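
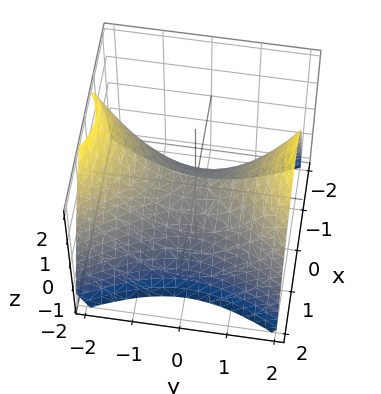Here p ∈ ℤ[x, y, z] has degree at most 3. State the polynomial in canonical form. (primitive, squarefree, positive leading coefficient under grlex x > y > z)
The degree is 2 — a saddle surface; a quadric.
Symmetries: it's symmetric under x → −x, forcing even powers of x; mirror symmetry y ↦ −y ⇒ only even powers of y.
Checking where it meets the axes: it crosses the x-axis at the gridline x = 0; one y-axis crossing is at y = 0; one z-axis crossing is at z = 0.
Fitting integer coefficients to these (and the overall shape) gives p.

2*x^2 - y^2 + 2*z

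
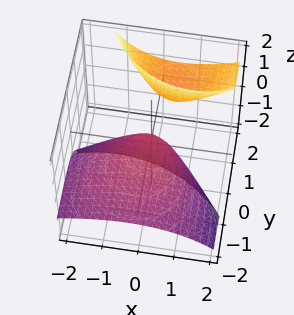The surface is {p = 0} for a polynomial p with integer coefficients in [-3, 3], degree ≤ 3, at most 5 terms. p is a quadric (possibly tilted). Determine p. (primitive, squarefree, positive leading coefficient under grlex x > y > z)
1. There are 2 components. Treating them together as one polynomial.
2. Degree: a generic line meets the surface in up to 2 points, so deg p = 2.
3. Reading off the gridlines: it crosses the x-axis at the gridline x = 0; one z-axis crossing is at z = 0; it meets the y-axis at y = 0 (among the integer gridlines).
4. Matching integer coefficients to the picture gives p.

x^2 - x*z + y^2 - 3*y*z + 2*z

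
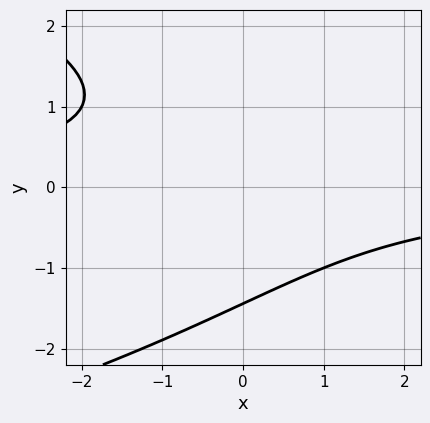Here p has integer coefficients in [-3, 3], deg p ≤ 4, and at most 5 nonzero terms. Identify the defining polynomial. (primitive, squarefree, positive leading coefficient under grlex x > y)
(a) deg p = 3. No degree-2 curve has this shape.
(b) From the axis intercepts and sections: no x-intercept at any integer in the box.
(c) The integer polynomial consistent with all of this is the stated p.

y^3 + 2*x*y + 3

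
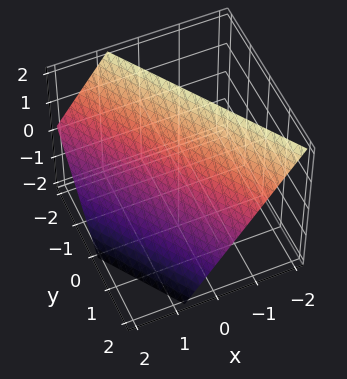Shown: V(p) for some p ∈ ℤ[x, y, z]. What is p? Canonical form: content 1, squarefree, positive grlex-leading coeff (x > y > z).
3*x + 2*y + 2*z - 2

(a) Degree: the surface is flat (a plane), so deg p = 1.
(b) Reading off the gridlines: it crosses the y-axis at the gridline y = 1; one z-axis crossing is at z = 1.
(c) Together with the visible shape, these determine p as stated.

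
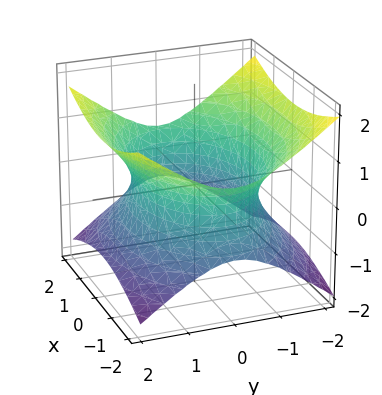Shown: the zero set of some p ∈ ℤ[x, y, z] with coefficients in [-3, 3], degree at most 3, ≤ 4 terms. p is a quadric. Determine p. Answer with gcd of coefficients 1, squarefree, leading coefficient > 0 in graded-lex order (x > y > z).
The degree is 2 — an hourglass — one-sheet hyperboloid; a quadric.
Symmetries: the y ↦ −y reflection is a symmetry, so y appears only in even powers; mirror symmetry x ↦ −x ⇒ only even powers of x; it's symmetric under z → −z, forcing even powers of z.
Observable constraints: the surface avoids every integer z-axis point in the box.
Fitting integer coefficients to these (and the overall shape) gives p.

x^2 + 2*y^2 - 3*z^2 - 3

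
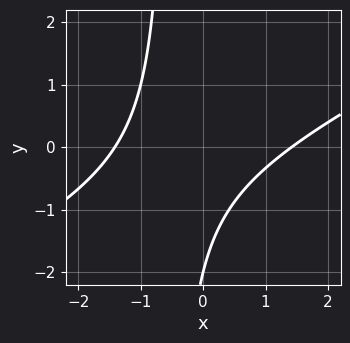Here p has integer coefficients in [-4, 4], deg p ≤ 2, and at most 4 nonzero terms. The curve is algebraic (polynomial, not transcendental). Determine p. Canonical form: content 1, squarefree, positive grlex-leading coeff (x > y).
(a) The degree is 2 — a generic line meets the curve in up to 2 points.
(b) Against the integer gridlines: one y-axis crossing is at y = -2.
(c) Putting this together gives p.

x^2 - 2*x*y - y - 2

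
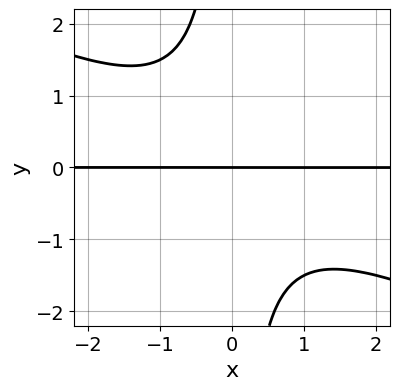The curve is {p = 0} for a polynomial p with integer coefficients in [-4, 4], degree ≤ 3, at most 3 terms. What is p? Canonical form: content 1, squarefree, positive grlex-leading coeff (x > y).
x^2*y + 2*x*y^2 + 2*y

The degree is 3 — a generic line meets the curve in up to 3 points.
From the visible intercepts: it meets the y-axis at y = 0 (among the integer gridlines); the visible x-axis segment lies entirely on the curve.
Together with the visible shape, these determine p as stated.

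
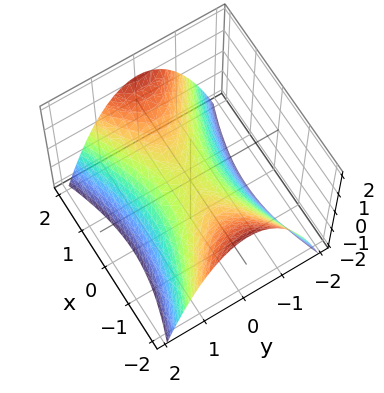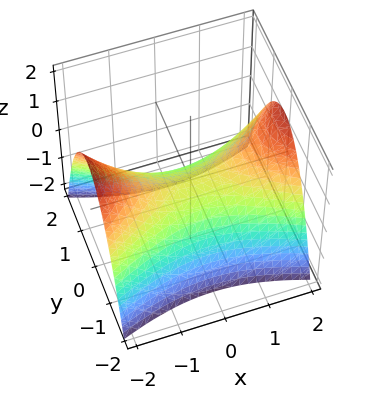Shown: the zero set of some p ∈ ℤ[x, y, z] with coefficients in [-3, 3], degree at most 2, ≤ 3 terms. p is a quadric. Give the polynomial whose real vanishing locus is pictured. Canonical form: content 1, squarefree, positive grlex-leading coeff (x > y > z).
The degree is 2 — a saddle surface; a quadric.
Symmetries: it's symmetric under x → −x, forcing even powers of x; mirror symmetry y ↦ −y ⇒ only even powers of y.
Against the integer gridlines: it meets the z-axis at z = 0 (among the integer gridlines); one y-axis crossing is at y = 0; it meets the x-axis at x = 0 (among the integer gridlines).
These observations pin down the coefficients.

x^2 - 3*y^2 - 3*z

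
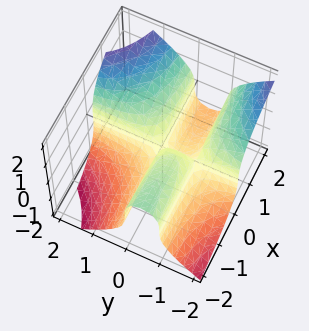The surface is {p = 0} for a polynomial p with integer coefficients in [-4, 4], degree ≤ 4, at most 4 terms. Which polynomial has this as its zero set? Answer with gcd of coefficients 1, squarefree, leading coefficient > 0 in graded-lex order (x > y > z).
1. Degree: a generic line meets the surface in up to 3 points, so deg p = 3.
2. Against the integer gridlines: every point of the y-axis in the box is on the surface; it crosses the z-axis at the gridline z = 0; every point of the x-axis in the box is on the surface.
3. These observations pin down the coefficients.

3*x*y^2 - 2*z^3 + 3*x*y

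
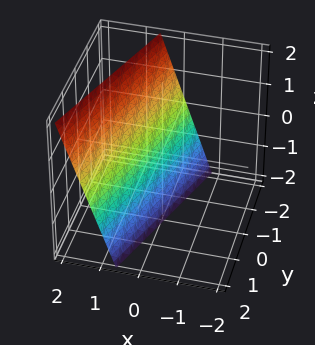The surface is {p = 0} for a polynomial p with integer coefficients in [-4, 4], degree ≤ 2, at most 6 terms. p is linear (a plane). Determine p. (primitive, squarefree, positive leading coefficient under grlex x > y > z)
3*x - y - z - 2

(a) The degree is 1 — every cross-section is a straight line — this is a plane.
(b) Against the integer gridlines: it crosses the y-axis at the gridline y = -2; it crosses the z-axis at the gridline z = -2.
(c) Putting this together gives p.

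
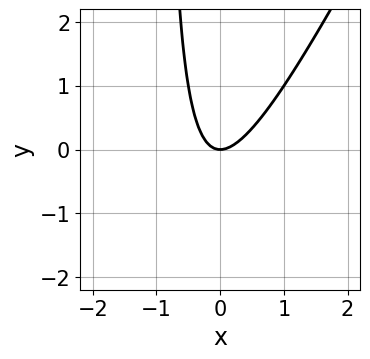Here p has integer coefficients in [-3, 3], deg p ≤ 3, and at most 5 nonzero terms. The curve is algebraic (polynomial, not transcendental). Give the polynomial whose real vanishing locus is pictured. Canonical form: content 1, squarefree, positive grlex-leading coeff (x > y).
2*x^2 - x*y - y

(a) deg p = 2. The shape is more complex than any degree-1 curve.
(b) Reading off the gridlines: one y-axis crossing is at y = 0; it meets the x-axis at x = 0 (among the integer gridlines).
(c) Assembling these constraints gives the stated polynomial.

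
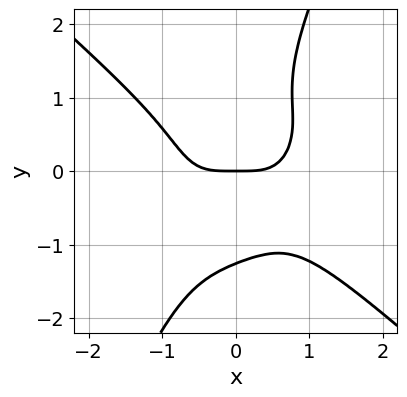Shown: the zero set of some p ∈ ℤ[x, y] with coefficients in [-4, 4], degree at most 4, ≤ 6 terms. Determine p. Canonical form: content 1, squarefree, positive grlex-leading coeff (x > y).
The degree is 4 — the shape is more complex than any degree-3 curve.
From the visible intercepts: it meets the x-axis at x = 0 (among the integer gridlines); it crosses the y-axis at the gridline y = 0.
Putting this together gives p.

2*x^4 + 2*x*y^3 - y^4 + x*y^2 - 2*y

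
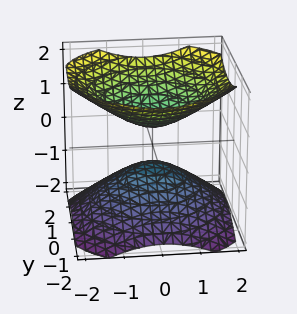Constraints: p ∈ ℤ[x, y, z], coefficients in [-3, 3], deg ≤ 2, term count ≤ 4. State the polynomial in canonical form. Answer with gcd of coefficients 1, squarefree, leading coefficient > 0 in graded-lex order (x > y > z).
2*x^2 + 2*y^2 - 3*z^2 + 1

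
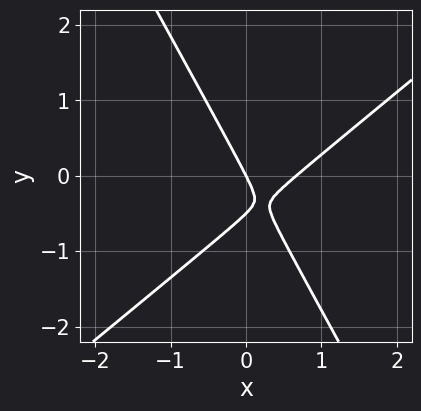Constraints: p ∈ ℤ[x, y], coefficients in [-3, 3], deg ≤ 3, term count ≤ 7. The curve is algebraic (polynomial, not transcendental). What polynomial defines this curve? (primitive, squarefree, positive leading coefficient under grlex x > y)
3*x^2 - 2*x*y - 2*y^2 - 2*x - y

1. The degree is 2 — no degree-1 curve has this shape.
2. From the visible intercepts: it meets the y-axis at y = 0 (among the integer gridlines); one x-axis crossing is at x = 0.
3. Matching integer coefficients to the picture gives p.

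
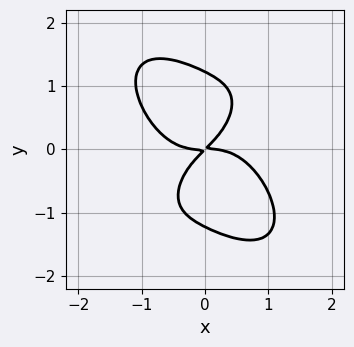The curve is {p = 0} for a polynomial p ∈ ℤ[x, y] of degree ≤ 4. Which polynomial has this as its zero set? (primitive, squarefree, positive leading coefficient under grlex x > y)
3*x^4 + 2*y^4 + 3*x*y - 3*y^2

deg p = 4.
From the axis intercepts and sections: one y-axis crossing is at y = 0; one x-axis crossing is at x = 0.
Assembling these constraints gives the stated polynomial.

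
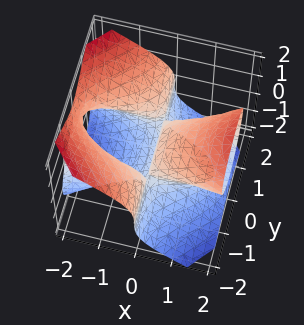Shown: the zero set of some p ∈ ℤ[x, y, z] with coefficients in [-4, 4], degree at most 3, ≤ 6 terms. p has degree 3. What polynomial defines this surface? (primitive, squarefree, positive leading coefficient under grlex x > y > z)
First, degree: the shape is more complex than any degree-2 surface, so deg p = 3.
Next, from the axis intercepts and sections: it meets the x-axis at x = 0 (among the integer gridlines); the visible y-axis segment lies entirely on the surface.
Finally, solving for integer coefficients yields p as stated.

2*x^2*z - 3*x*y^2 - 3*z^3 - z^2 + 2*x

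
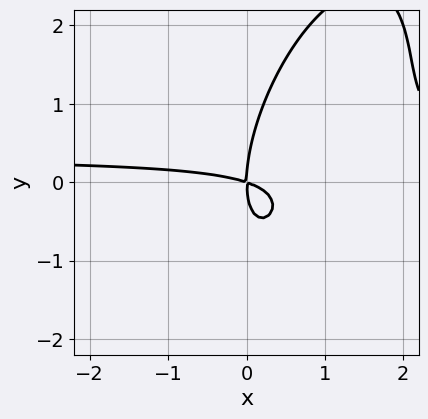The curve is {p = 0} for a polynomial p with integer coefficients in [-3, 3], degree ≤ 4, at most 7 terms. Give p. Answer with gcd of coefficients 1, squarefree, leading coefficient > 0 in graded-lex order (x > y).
3*x^2*y - 2*x*y^2 + y^3 - x^2 - 3*x*y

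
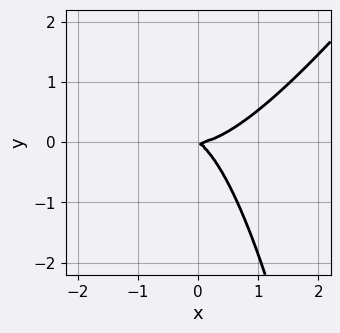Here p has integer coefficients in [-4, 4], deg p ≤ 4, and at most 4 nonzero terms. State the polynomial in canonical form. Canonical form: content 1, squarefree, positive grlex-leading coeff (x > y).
3*x^3 - 2*x^2*y - 2*x*y - 3*y^2

First, the degree is 3 — no degree-2 curve has this shape.
Next, observable constraints: it meets the y-axis at y = 0 (among the integer gridlines); one x-axis crossing is at x = 0.
Finally, solving for integer coefficients yields p as stated.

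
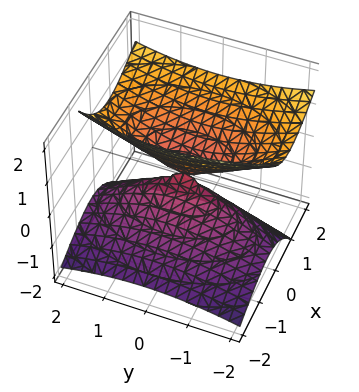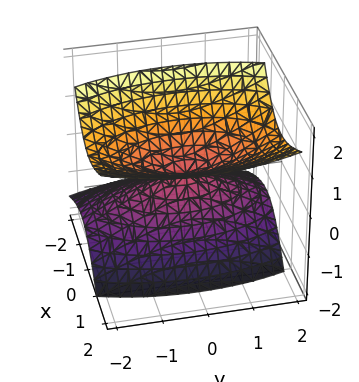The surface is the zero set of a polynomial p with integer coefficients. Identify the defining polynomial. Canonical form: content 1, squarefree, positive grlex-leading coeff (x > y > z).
3*x^2 - 3*x*z + y^2 - 3*z^2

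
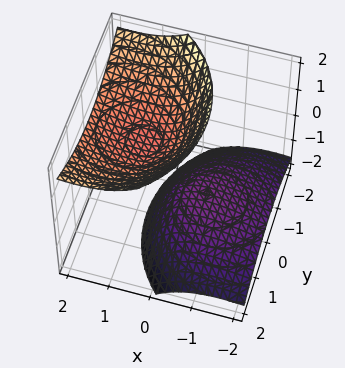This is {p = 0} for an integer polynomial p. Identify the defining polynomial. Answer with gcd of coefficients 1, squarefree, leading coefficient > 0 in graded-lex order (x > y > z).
(a) I count 2 distinct pieces.
(b) The degree is 2 — no degree-1 surface has this shape.
(c) Reading off the gridlines: no x-intercept at any integer in the box; no y-intercept at any integer in the box; the z-axis gridline crossings are at z ∈ {-1, 1}.
(d) These observations pin down the coefficients.

x^2 - 2*x*z + y^2 - z^2 + 1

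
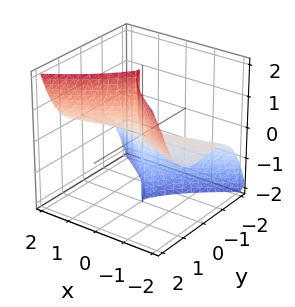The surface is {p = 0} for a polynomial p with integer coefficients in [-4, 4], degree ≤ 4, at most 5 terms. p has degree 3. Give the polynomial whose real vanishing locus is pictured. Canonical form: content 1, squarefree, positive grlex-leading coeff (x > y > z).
Degree: no degree-2 surface has this shape, so deg p = 3.
Observable constraints: every point of the x-axis in the box is on the surface; every point of the z-axis in the box is on the surface; one y-axis crossing is at y = 0.
Matching integer coefficients to the picture gives p.

3*x^2*z - 3*y^3 - x*y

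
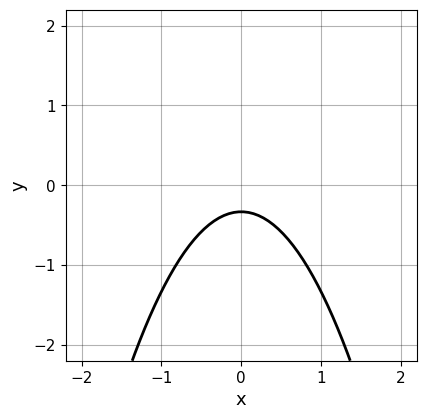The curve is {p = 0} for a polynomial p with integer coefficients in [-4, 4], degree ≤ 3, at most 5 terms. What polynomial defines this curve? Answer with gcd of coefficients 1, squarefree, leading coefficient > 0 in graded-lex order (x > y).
3*x^2 + 3*y + 1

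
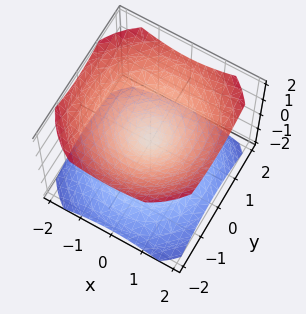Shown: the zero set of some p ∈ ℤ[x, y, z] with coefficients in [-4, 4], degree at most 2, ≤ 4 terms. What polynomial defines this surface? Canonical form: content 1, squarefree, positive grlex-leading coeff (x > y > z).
There are 2 components. Treating them together as one polynomial.
deg p = 2. Two nappes meeting at a single point; a quadric.
Symmetries: mirror symmetry z ↦ −z ⇒ only even powers of z; the z-axis is an axis of rotation, so x and y enter only as x² + y².
Observable constraints: one x-axis crossing is at x = 0; it meets the z-axis at z = 0 (among the integer gridlines); one y-axis crossing is at y = 0.
Fitting integer coefficients to these (and the overall shape) gives p.

2*x^2 + 2*y^2 - 3*z^2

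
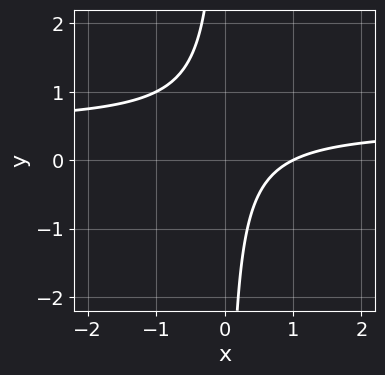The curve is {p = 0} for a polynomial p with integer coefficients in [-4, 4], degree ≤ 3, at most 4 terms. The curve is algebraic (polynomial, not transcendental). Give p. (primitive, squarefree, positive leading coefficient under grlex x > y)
1. The degree is 2 — no degree-1 curve has this shape.
2. From the axis intercepts and sections: it misses every integer gridline on the y-axis; it meets the x-axis at x = 1 (among the integer gridlines).
3. Assembling these constraints gives the stated polynomial.

2*x*y - x + 1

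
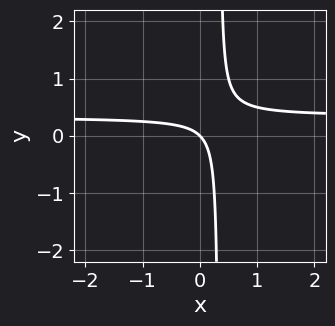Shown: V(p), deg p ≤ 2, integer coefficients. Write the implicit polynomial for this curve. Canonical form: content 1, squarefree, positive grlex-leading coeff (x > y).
(a) Degree: no degree-1 curve has this shape, so deg p = 2.
(b) Checking where it meets the axes: one y-axis crossing is at y = 0; one x-axis crossing is at x = 0.
(c) Matching integer coefficients to the picture gives p.

3*x*y - x - y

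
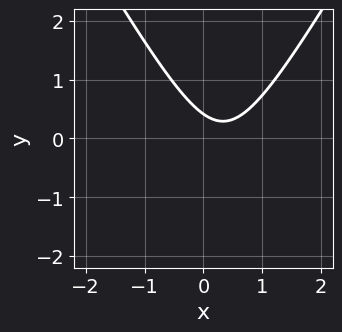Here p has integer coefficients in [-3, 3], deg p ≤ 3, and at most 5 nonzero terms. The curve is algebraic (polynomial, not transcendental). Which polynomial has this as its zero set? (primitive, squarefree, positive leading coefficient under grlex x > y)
1. The degree is 2 — a generic line meets the curve in up to 2 points.
2. Observable constraints: it misses every integer gridline on the x-axis.
3. Assembling these constraints gives the stated polynomial.

3*x^2 - y^2 - 2*x - 2*y + 1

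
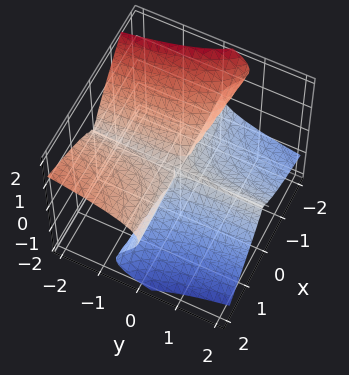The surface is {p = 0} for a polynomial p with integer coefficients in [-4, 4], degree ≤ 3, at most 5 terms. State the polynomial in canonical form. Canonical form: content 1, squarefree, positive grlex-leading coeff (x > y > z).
1. Degree: a generic line meets the surface in up to 3 points, so deg p = 3.
2. From the visible intercepts: every point of the y-axis in the box is on the surface; it meets the z-axis at z = 0 (among the integer gridlines).
3. Assembling these constraints gives the stated polynomial. Check: (2, 0, 0) on the x-axis lies on the surface, and p(2, 0, 0) = 0. ✓

x^2*y + 2*x*z^2 + 2*z^3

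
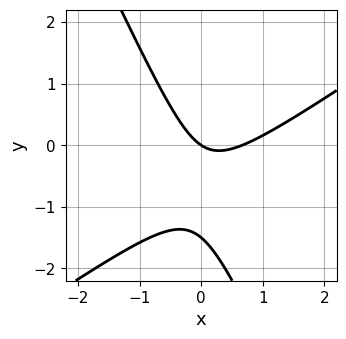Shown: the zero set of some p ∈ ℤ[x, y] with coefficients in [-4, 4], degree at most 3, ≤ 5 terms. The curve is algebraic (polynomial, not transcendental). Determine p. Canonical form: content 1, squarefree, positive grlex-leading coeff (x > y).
The degree is 2 — the shape is more complex than any degree-1 curve.
Against the integer gridlines: one x-axis crossing is at x = 0; one y-axis crossing is at y = 0.
The integer polynomial consistent with all of this is the stated p.

3*x^2 - 3*x*y - 2*y^2 - 2*x - 3*y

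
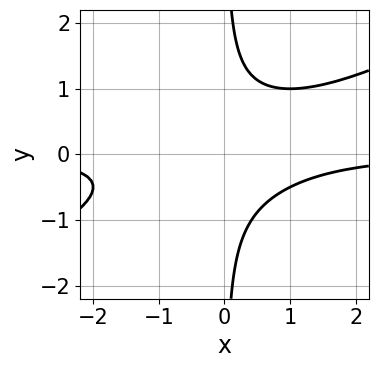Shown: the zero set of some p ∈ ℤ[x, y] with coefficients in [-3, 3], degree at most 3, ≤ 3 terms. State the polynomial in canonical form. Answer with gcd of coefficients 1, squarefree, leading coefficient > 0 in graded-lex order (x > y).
First, deg p = 3.
Then, reading off the gridlines: no x-intercept at any integer in the box; it misses every integer gridline on the y-axis.
Finally, together with the visible shape, these determine p as stated.

x^2*y - 2*x*y^2 + 1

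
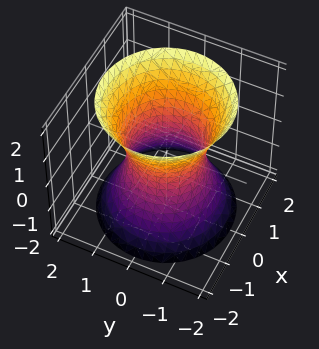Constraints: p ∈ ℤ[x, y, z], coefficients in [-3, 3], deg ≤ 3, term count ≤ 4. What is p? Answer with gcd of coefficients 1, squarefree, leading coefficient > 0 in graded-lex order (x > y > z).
2*x^2 + 2*y^2 - z^2 - 2

1. Degree: an hourglass — one-sheet hyperboloid; a quadric, so deg p = 2.
2. Symmetries: rotational symmetry about the z-axis ⇒ p depends on x, y only through x² + y²; mirror symmetry z ↦ −z ⇒ only even powers of z.
3. From the axis intercepts and sections: no z-intercept at any integer in the box; the y-axis gridline crossings are at y ∈ {-1, 1}; the x-axis gridline crossings are at x ∈ {-1, 1}; a circular section at z = 2 has radius between 1 and 2.
4. Solving for integer coefficients yields p as stated.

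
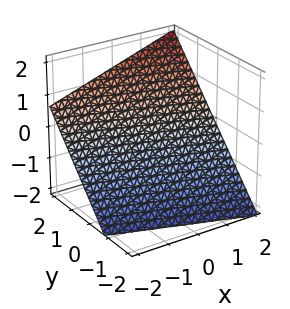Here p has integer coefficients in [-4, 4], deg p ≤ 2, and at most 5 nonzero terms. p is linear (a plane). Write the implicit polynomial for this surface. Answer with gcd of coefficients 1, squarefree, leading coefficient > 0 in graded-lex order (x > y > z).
x + 3*y - 3*z - 2

1. The degree is 1 — the surface is flat (a plane).
2. Against the integer gridlines: it meets the x-axis at x = 2 (among the integer gridlines).
3. Putting this together gives p.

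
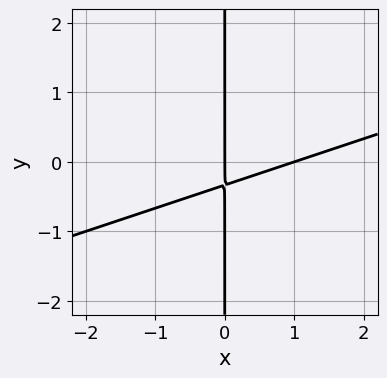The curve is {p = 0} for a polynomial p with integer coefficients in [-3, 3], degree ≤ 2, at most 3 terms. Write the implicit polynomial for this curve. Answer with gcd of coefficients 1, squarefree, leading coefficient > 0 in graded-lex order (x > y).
x^2 - 3*x*y - x

First, degree: no degree-1 curve has this shape, so deg p = 2.
Then, reading off the gridlines: every point of the y-axis in the box is on the curve; among the integer gridlines, it crosses the x-axis at x ∈ {0, 1}.
Finally, matching integer coefficients to the picture gives p.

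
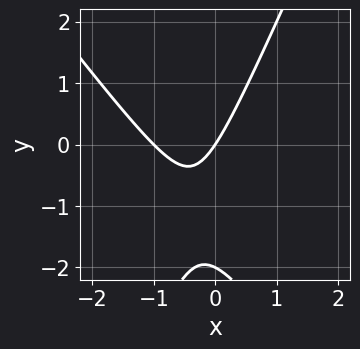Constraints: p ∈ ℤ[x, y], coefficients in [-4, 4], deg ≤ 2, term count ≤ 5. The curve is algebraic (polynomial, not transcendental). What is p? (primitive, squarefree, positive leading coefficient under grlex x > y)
(a) The degree is 2 — the shape is more complex than any degree-1 curve.
(b) Against the integer gridlines: among the integer gridlines, it crosses the x-axis at x ∈ {-1, 0}; among the integer gridlines, it crosses the y-axis at y ∈ {-2, 0}.
(c) Fitting integer coefficients to these (and the overall shape) gives p.

3*x^2 + x*y - y^2 + 3*x - 2*y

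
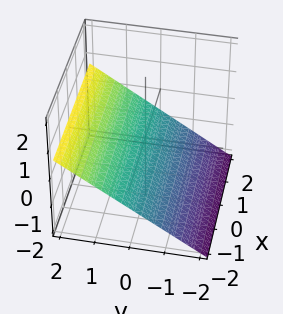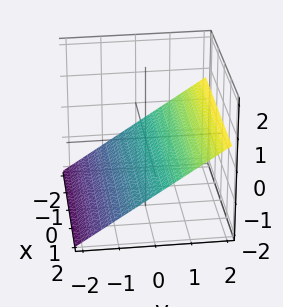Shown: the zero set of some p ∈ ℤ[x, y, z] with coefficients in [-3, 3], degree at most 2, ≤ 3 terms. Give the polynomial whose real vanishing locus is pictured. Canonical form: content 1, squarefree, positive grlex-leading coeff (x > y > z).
2*y - 3*z - 2

(a) deg p = 1. Every cross-section is a straight line — this is a plane.
(b) Reading off the gridlines: it meets the y-axis at y = 1 (among the integer gridlines); the surface avoids every integer x-axis point in the box.
(c) Matching integer coefficients to the picture gives p.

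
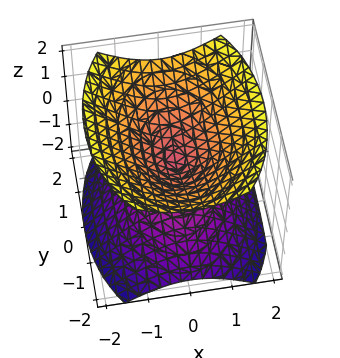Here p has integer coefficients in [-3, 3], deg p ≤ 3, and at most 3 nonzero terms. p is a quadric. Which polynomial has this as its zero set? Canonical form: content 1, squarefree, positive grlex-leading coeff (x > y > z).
2*x^2 + y^2 - 2*z^2

(a) I count 2 distinct pieces. Treating them together as one polynomial.
(b) Degree: a double cone through the origin; a quadric, so deg p = 2.
(c) Symmetries: it's symmetric under x → −x, forcing even powers of x; mirror symmetry y ↦ −y ⇒ only even powers of y; the z ↦ −z reflection is a symmetry, so z appears only in even powers.
(d) Against the integer gridlines: one z-axis crossing is at z = 0; it crosses the y-axis at the gridline y = 0; one x-axis crossing is at x = 0.
(e) The integer polynomial consistent with all of this is the stated p.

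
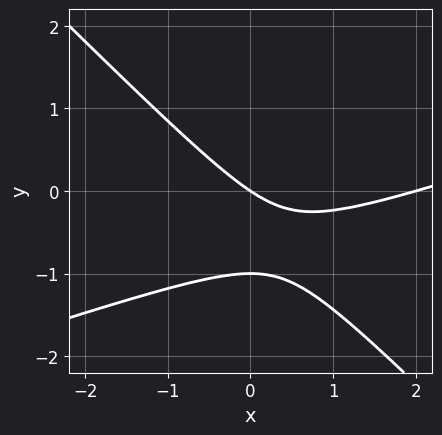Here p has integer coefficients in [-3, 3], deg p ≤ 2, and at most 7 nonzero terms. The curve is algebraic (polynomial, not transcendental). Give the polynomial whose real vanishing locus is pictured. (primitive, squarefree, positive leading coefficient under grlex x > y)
The degree is 2 — no degree-1 curve has this shape.
Observable constraints: the x-axis gridline crossings are at x ∈ {0, 2}; the y-axis gridline crossings are at y ∈ {-1, 0}.
Assembling these constraints gives the stated polynomial.

x^2 - 2*x*y - 3*y^2 - 2*x - 3*y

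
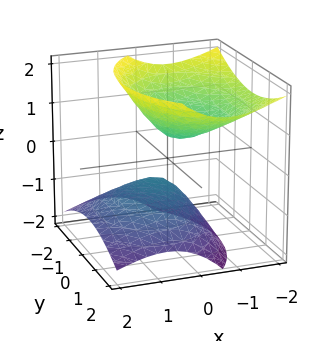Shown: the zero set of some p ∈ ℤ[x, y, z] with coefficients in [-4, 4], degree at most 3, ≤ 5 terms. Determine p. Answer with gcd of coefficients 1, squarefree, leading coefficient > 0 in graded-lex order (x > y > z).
The picture has 2 separate pieces. Treating them together as one polynomial.
deg p = 2. The shape is more complex than any degree-1 surface.
From the visible intercepts: it misses every integer gridline on the x-axis; it misses every integer gridline on the y-axis.
These observations pin down the coefficients.

3*x^2 + 3*x*z + 2*y^2 - 3*z^2 + 1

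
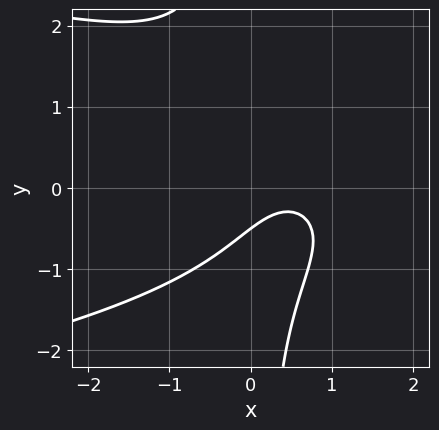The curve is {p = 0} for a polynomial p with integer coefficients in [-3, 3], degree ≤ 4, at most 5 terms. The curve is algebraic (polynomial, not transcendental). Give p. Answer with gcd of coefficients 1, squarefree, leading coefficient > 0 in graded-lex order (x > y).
2*x*y^2 + 2*x^2 - 2*x + 2*y + 1

Degree: the shape is more complex than any degree-2 curve, so deg p = 3.
From the visible intercepts: the curve avoids every integer x-axis point in the box.
Fitting integer coefficients to these (and the overall shape) gives p.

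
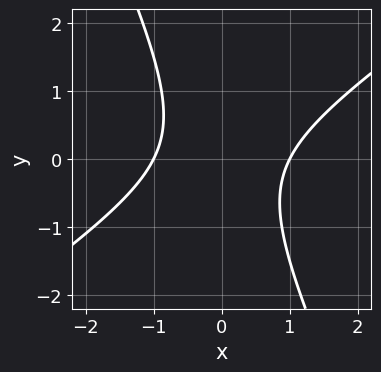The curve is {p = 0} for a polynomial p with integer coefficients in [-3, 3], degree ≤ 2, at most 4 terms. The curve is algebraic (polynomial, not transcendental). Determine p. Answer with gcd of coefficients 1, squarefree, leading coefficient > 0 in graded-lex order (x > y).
(a) Degree: no degree-1 curve has this shape, so deg p = 2.
(b) From the visible intercepts: no y-intercept at any integer in the box; the x-axis gridline crossings are at x ∈ {-1, 1}.
(c) Together with the visible shape, these determine p as stated.

3*x^2 - 3*x*y - 2*y^2 - 3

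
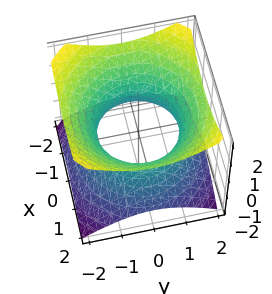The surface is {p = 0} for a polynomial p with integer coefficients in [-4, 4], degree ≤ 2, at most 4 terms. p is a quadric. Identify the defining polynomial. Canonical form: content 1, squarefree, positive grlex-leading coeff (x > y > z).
2*x^2 + 2*y^2 - 3*z^2 - 3

deg p = 2. One connected sheet with a waist; a quadric.
Symmetries: mirror symmetry z ↦ −z ⇒ only even powers of z; rotational symmetry about the z-axis ⇒ p depends on x, y only through x² + y².
Observable constraints: a circular section at z = -1 has radius between 1 and 2; the surface avoids every integer z-axis point in the box.
Fitting integer coefficients to these (and the overall shape) gives p.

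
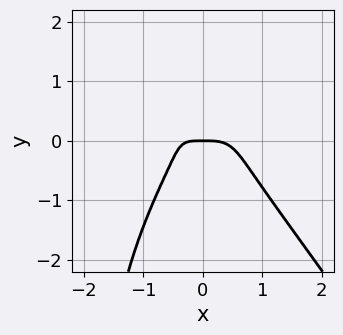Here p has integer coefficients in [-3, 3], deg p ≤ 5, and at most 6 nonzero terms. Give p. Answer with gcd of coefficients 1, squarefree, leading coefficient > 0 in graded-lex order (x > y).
Degree: the shape is more complex than any degree-3 curve, so deg p = 4.
Reading off the gridlines: it crosses the x-axis at the gridline x = 0; one y-axis crossing is at y = 0.
Putting this together gives p.

3*x^4 + x*y^3 + 2*y^3 + x*y + y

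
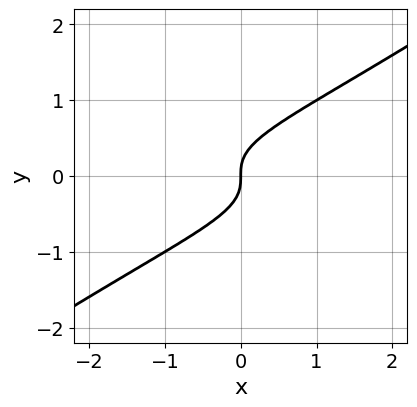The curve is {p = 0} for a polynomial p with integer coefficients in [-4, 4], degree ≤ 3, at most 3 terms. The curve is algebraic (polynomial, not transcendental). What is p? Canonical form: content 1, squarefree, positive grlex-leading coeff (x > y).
Degree: the shape is more complex than any degree-2 curve, so deg p = 3.
From the axis intercepts and sections: it crosses the y-axis at the gridline y = 0; it crosses the x-axis at the gridline x = 0.
Together with the visible shape, these determine p as stated.

2*x*y^2 - 3*y^3 + x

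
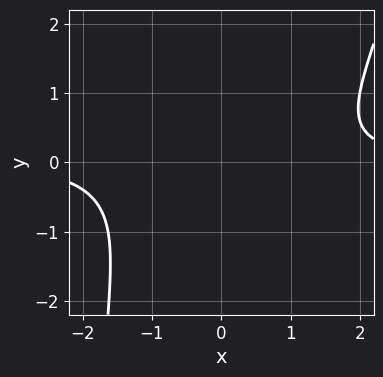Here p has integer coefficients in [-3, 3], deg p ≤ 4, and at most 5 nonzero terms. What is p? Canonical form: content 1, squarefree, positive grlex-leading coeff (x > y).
x^3*y - x*y^2 - 3*y^2 - 3

First, deg p = 4.
Then, checking where it meets the axes: the curve avoids every integer x-axis point in the box; the curve avoids every integer y-axis point in the box.
Finally, matching integer coefficients to the picture gives p.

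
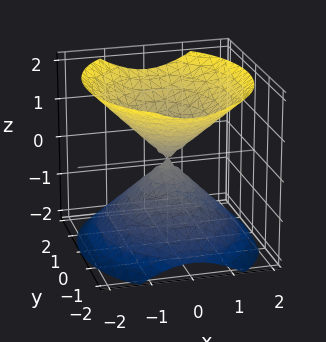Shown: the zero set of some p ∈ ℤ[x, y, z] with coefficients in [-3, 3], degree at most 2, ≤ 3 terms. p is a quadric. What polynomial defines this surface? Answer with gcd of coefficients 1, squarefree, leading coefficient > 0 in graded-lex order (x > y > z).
3*x^2 + 2*y^2 - 3*z^2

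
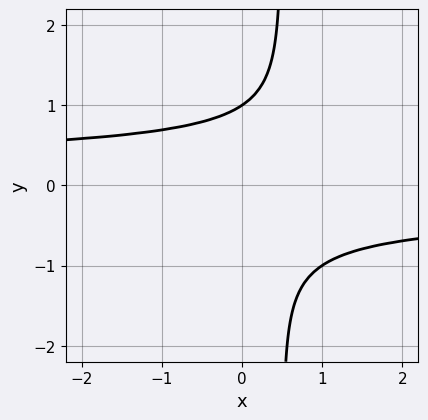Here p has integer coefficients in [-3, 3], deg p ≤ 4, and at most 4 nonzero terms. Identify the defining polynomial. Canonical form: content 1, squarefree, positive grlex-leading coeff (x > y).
2*x*y^3 - y^3 + 1

(a) The degree is 4 — the shape is more complex than any degree-3 curve.
(b) From the axis intercepts and sections: the curve avoids every integer x-axis point in the box; it meets the y-axis at y = 1 (among the integer gridlines).
(c) These observations pin down the coefficients.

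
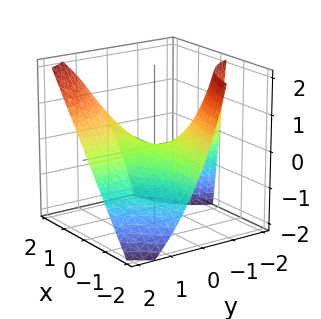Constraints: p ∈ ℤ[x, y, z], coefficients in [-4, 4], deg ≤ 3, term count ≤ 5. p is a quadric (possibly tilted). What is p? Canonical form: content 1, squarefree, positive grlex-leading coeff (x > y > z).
3*x*y - y*z - 3*z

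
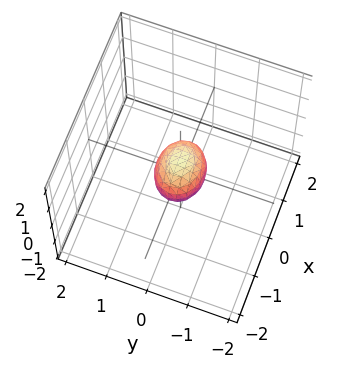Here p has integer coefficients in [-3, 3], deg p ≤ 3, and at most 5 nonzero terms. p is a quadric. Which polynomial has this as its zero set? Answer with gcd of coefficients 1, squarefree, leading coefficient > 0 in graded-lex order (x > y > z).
(a) Degree: bounded and convex; a quadric, so deg p = 2.
(b) Symmetries: mirror symmetry x ↦ −x ⇒ only even powers of x; mirror symmetry y ↦ −y ⇒ only even powers of y; the z ↦ −z reflection is a symmetry, so z appears only in even powers.
(c) The integer polynomial consistent with all of this is the stated p.

2*x^2 + 3*y^2 + 2*z^2 - 1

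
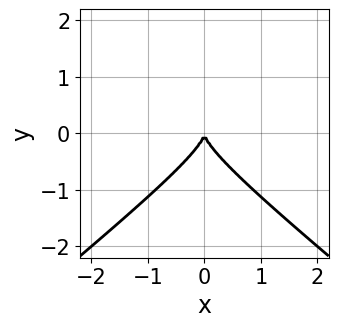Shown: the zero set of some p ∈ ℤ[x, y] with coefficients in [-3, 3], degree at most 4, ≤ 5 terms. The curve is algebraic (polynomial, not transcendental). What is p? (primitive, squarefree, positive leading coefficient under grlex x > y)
2*x^2*y - 3*y^3 - 2*x^2

Degree: no degree-2 curve has this shape, so deg p = 3.
Symmetries: it's symmetric under x → −x, forcing even powers of x.
From the visible intercepts: it meets the x-axis at x = 0 (among the integer gridlines); one y-axis crossing is at y = 0.
Together with the visible shape, these determine p as stated.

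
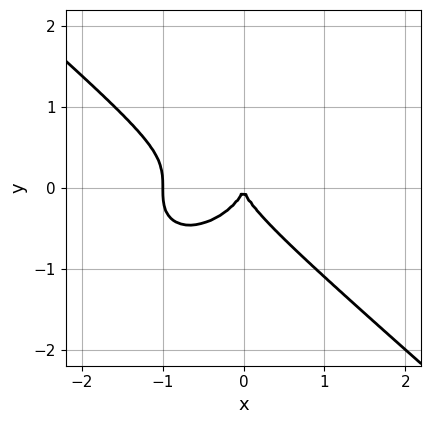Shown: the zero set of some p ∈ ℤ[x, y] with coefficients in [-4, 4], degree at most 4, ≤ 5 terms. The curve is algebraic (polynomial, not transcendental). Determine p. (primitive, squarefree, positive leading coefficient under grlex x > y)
2*x^3 + 3*y^3 + 2*x^2

Degree: a generic line meets the curve in up to 3 points, so deg p = 3.
Checking where it meets the axes: the x-axis gridline crossings are at x ∈ {-1, 0}; it crosses the y-axis at the gridline y = 0.
Solving for integer coefficients yields p as stated.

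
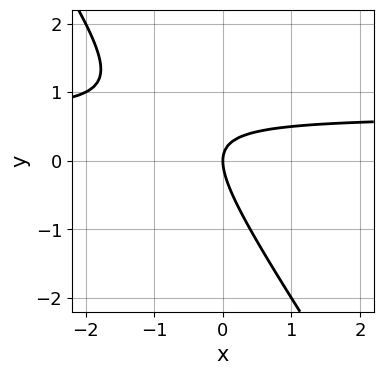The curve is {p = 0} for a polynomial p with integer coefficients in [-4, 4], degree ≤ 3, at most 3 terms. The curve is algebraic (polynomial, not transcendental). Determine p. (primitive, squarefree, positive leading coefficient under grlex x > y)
3*x*y + 2*y^2 - 2*x

1. Degree: no degree-1 curve has this shape, so deg p = 2.
2. From the axis intercepts and sections: it meets the y-axis at y = 0 (among the integer gridlines); it meets the x-axis at x = 0 (among the integer gridlines).
3. Fitting integer coefficients to these (and the overall shape) gives p.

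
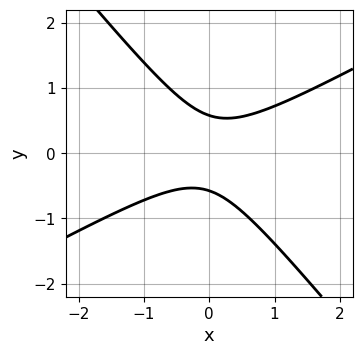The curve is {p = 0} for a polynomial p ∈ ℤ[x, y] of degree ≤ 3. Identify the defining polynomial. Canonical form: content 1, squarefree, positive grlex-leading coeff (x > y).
2*x^2 - 2*x*y - 3*y^2 + 1

1. The degree is 2 — a generic line meets the curve in up to 2 points.
2. Observable constraints: the curve avoids every integer x-axis point in the box.
3. Fitting integer coefficients to these (and the overall shape) gives p.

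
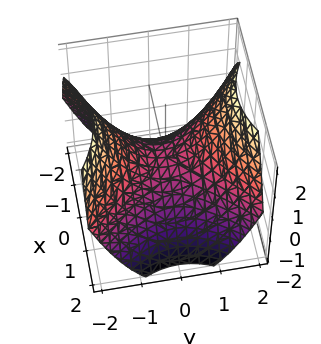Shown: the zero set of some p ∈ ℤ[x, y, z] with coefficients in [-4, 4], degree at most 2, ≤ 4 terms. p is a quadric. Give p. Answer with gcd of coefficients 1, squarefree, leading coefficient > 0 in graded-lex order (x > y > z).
2*x^2 - 2*y^2 + 3*z

Degree: a saddle surface; a quadric, so deg p = 2.
Symmetries: the x ↦ −x reflection is a symmetry, so x appears only in even powers; it's symmetric under y → −y, forcing even powers of y.
Observable constraints: it meets the y-axis at y = 0 (among the integer gridlines); one z-axis crossing is at z = 0.
Assembling these constraints gives the stated polynomial.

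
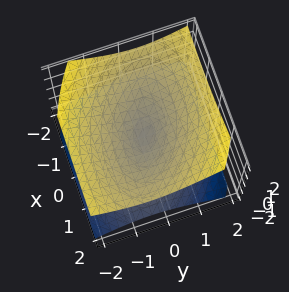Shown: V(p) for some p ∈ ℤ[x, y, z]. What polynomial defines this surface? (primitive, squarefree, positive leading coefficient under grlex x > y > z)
x^2 + x*y + 2*y^2 - 3*z^2

First, the picture has 2 separate pieces.
Then, the degree is 2 — the shape is more complex than any degree-1 surface.
Then, checking where it meets the axes: it meets the x-axis at x = 0 (among the integer gridlines); it meets the z-axis at z = 0 (among the integer gridlines); one y-axis crossing is at y = 0.
Finally, putting this together gives p.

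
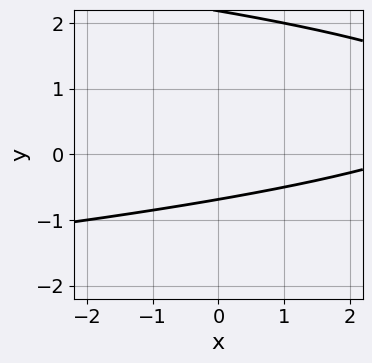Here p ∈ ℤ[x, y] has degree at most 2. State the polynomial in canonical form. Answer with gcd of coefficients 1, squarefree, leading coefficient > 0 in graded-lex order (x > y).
2*y^2 + x - 3*y - 3

The degree is 2 — a generic line meets the curve in up to 2 points.
Against the integer gridlines: no x-intercept at any integer in the box.
Fitting integer coefficients to these (and the overall shape) gives p.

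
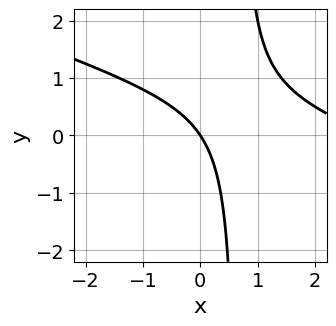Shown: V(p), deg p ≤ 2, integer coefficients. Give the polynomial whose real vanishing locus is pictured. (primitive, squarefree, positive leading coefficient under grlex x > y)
x^2 + 3*x*y - 3*x - 2*y

(a) deg p = 2. A generic line meets the curve in up to 2 points.
(b) Checking where it meets the axes: it crosses the x-axis at the gridline x = 0; it meets the y-axis at y = 0 (among the integer gridlines).
(c) Fitting integer coefficients to these (and the overall shape) gives p.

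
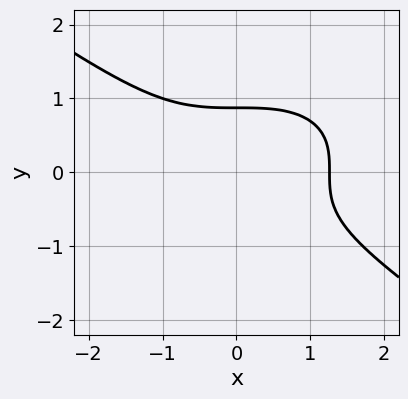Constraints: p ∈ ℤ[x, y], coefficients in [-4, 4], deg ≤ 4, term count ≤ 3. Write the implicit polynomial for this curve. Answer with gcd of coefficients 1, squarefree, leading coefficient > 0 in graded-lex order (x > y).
(a) The degree is 3 — the shape is more complex than any degree-2 curve.
(b) Matching integer coefficients to the picture gives p.

x^3 + 3*y^3 - 2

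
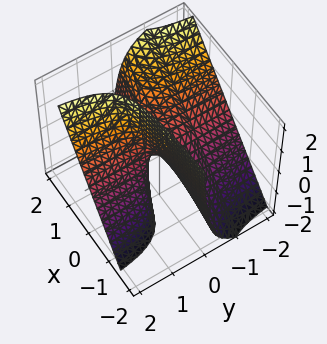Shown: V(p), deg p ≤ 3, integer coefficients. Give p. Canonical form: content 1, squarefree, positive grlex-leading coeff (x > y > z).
4*x*y - 3*y*z + z

(a) The degree is 2 — a generic line meets the surface in up to 2 points.
(b) From the axis intercepts and sections: one z-axis crossing is at z = 0; the visible y-axis segment lies entirely on the surface.
(c) Solving for integer coefficients yields p as stated. Check: (2, 0, 0) on the x-axis lies on the surface, and p(2, 0, 0) = 0. ✓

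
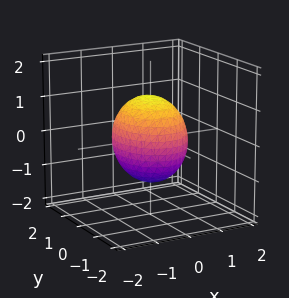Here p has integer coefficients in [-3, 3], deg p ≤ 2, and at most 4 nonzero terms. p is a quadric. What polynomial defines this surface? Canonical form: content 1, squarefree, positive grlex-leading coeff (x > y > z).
3*x^2 + 2*y^2 + 2*z^2 - 3

1. deg p = 2. Bounded and convex; a quadric.
2. Symmetries: mirror symmetry z ↦ −z ⇒ only even powers of z; mirror symmetry x ↦ −x ⇒ only even powers of x; it's symmetric under y → −y, forcing even powers of y.
3. Observable constraints: among the integer gridlines, it crosses the x-axis at x ∈ {-1, 1}.
4. Solving for integer coefficients yields p as stated.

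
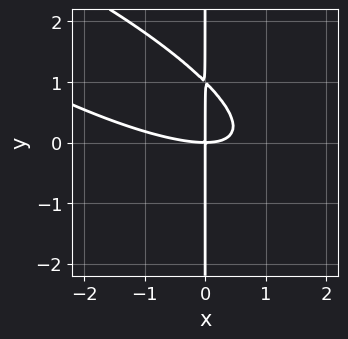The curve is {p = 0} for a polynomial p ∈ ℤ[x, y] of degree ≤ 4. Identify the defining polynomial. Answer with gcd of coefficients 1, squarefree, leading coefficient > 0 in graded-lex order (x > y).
First, degree: a generic line meets the curve in up to 3 points, so deg p = 3.
Then, from the axis intercepts and sections: every point of the y-axis in the box is on the curve; it crosses the x-axis at the gridline x = 0.
Finally, the integer polynomial consistent with all of this is the stated p.

x^3 + 3*x^2*y + 3*x*y^2 - 3*x*y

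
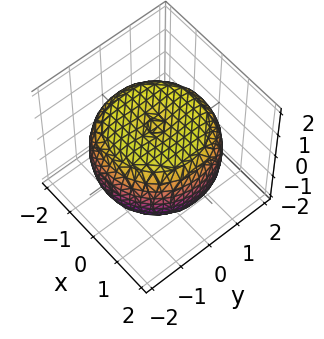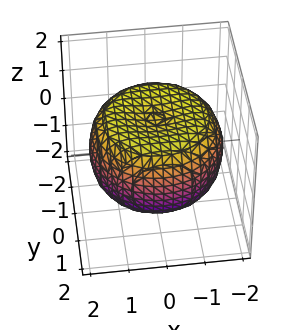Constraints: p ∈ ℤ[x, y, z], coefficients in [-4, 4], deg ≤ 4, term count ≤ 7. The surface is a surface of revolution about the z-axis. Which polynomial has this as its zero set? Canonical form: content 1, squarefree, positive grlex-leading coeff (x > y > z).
x^4 + 2*x^2*y^2 + y^4 - 2*x^2 - 2*y^2 + 3*z^2 - 3

The degree is 4 — no degree-3 surface has this shape.
Symmetry: the z-axis is an axis of rotation, so x and y enter only as x² + y².
From the axis intercepts and sections: a circular section at z = 1 has radius between 1 and 2; among the integer gridlines, it crosses the z-axis at z ∈ {-1, 1}.
Putting this together gives p.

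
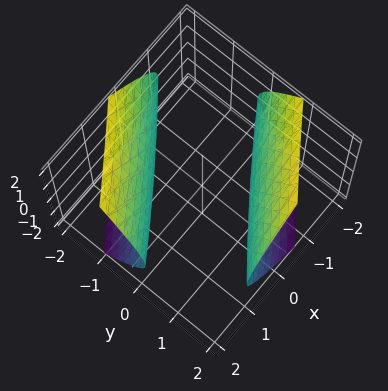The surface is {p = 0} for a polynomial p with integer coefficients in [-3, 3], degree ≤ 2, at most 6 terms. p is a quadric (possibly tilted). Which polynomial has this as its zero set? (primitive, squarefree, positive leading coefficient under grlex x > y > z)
x^2 - 3*x*y + 2*y^2 - 2*z^2 - 3

(a) There are 2 components. Treating them together as one polynomial.
(b) deg p = 2. No degree-1 surface has this shape.
(c) Against the integer gridlines: no z-intercept at any integer in the box.
(d) Solving for integer coefficients yields p as stated.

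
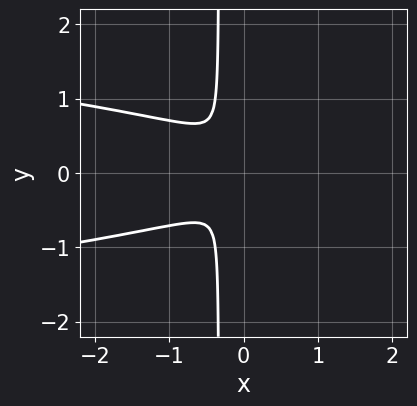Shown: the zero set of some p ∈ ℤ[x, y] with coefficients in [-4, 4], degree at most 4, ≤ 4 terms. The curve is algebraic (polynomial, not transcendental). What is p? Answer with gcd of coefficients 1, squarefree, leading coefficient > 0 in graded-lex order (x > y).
First, the degree is 3 — no degree-2 curve has this shape.
Next, symmetries: mirror symmetry y ↦ −y ⇒ only even powers of y.
Finally, matching integer coefficients to the picture gives p.

3*x*y^2 + x^2 + y^2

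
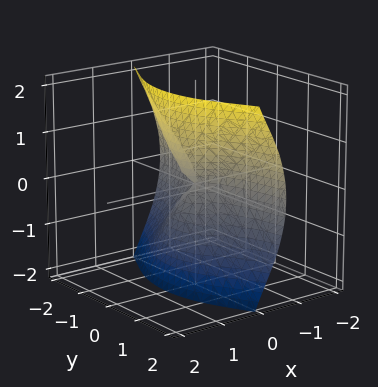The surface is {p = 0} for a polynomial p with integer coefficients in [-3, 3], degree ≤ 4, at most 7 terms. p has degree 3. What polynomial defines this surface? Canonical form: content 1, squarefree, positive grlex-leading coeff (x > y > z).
3*x^3 + x*y^2 + x*z^2 + y^2 - z^2

Degree: no degree-2 surface has this shape, so deg p = 3.
From the axis intercepts and sections: one z-axis crossing is at z = 0; it crosses the y-axis at the gridline y = 0.
Fitting integer coefficients to these (and the overall shape) gives p.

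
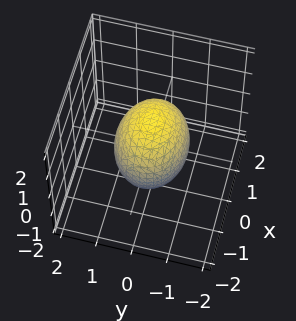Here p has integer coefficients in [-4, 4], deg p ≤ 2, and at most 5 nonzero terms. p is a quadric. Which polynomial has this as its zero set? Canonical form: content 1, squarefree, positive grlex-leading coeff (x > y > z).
First, the degree is 2 — bounded and convex; a quadric.
Next, symmetries: mirror symmetry x ↦ −x ⇒ only even powers of x; it's symmetric under y → −y, forcing even powers of y; the z ↦ −z reflection is a symmetry, so z appears only in even powers.
Next, from the axis intercepts and sections: among the integer gridlines, it crosses the y-axis at y ∈ {-1, 1}.
Finally, solving for integer coefficients yields p as stated.

2*x^2 + 3*y^2 + 2*z^2 - 3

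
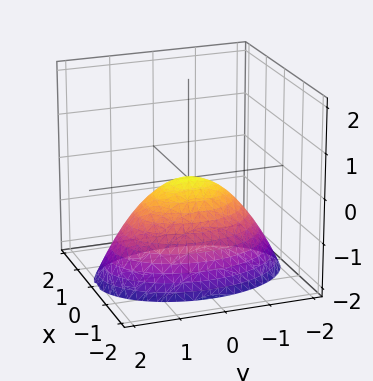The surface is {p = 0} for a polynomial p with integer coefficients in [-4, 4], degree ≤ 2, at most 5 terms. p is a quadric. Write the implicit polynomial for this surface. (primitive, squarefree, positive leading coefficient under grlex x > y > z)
Degree: a single bowl opening along one axis; a quadric, so deg p = 2.
Symmetries: mirror symmetry x ↦ −x ⇒ only even powers of x; mirror symmetry y ↦ −y ⇒ only even powers of y.
From the visible intercepts: it meets the x-axis at x = 0 (among the integer gridlines); one y-axis crossing is at y = 0; it crosses the z-axis at the gridline z = 0.
Solving for integer coefficients yields p as stated.

2*x^2 + y^2 + 2*z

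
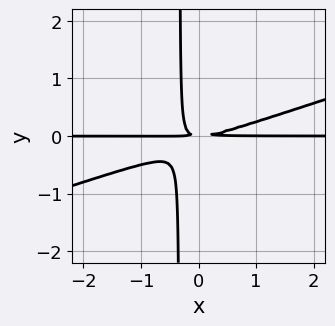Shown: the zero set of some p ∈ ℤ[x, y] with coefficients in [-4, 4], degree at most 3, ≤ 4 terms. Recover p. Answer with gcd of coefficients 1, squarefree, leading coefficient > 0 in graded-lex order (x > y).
Degree: the shape is more complex than any degree-2 curve, so deg p = 3.
Checking where it meets the axes: the visible x-axis segment lies entirely on the curve.
The integer polynomial consistent with all of this is the stated p.

x^2*y - 3*x*y^2 - y^2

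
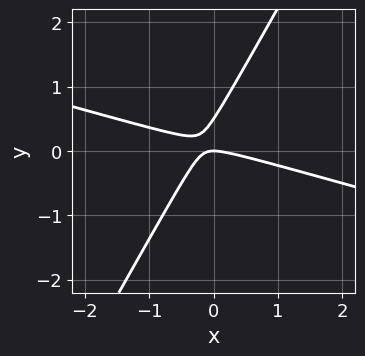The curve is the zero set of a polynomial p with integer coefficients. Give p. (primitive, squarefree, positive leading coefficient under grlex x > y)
x^2 + 3*x*y - 2*y^2 + y

First, degree: the shape is more complex than any degree-1 curve, so deg p = 2.
Next, from the visible intercepts: it meets the y-axis at y = 0 (among the integer gridlines); one x-axis crossing is at x = 0.
Finally, the integer polynomial consistent with all of this is the stated p.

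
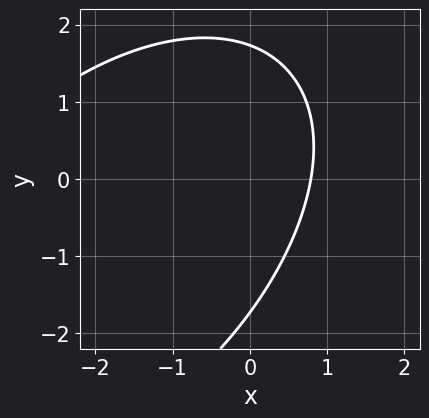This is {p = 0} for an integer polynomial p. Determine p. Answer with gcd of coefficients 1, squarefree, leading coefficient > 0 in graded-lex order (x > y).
x^2 - x*y + y^2 + 3*x - 3

(a) The degree is 2 — no degree-1 curve has this shape.
(b) Matching integer coefficients to the picture gives p.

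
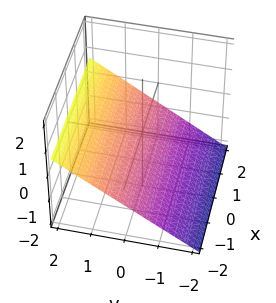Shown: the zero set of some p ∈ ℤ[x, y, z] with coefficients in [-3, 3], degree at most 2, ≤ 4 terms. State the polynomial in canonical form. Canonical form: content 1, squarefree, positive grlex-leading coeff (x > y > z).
2*y - 3*z - 2

deg p = 1. The surface is flat (a plane).
From the axis intercepts and sections: the surface avoids every integer x-axis point in the box; it meets the y-axis at y = 1 (among the integer gridlines).
Fitting integer coefficients to these (and the overall shape) gives p.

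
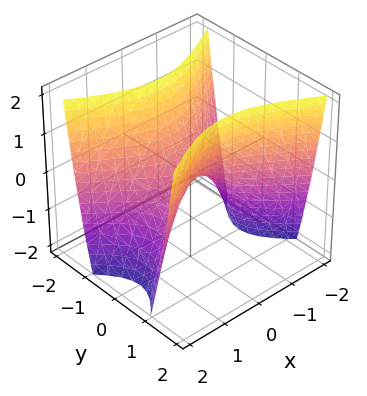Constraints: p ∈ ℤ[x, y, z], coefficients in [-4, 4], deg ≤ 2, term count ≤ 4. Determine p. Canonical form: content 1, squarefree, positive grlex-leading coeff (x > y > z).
x^2 - 2*y^2 + z

1. The degree is 2 — a hyperbolic paraboloid; a quadric.
2. Symmetries: the x ↦ −x reflection is a symmetry, so x appears only in even powers; the y ↦ −y reflection is a symmetry, so y appears only in even powers.
3. Reading off the gridlines: one y-axis crossing is at y = 0; it crosses the z-axis at the gridline z = 0.
4. Assembling these constraints gives the stated polynomial.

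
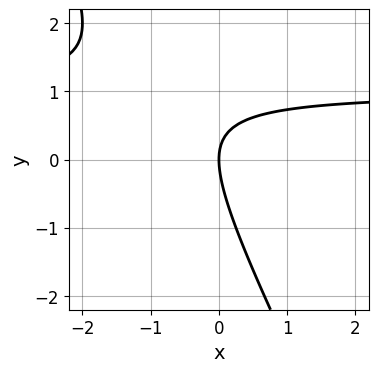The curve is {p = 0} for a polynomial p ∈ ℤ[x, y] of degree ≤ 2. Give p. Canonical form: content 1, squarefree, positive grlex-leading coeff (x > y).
1. Degree: the shape is more complex than any degree-1 curve, so deg p = 2.
2. Checking where it meets the axes: it meets the x-axis at x = 0 (among the integer gridlines); one y-axis crossing is at y = 0.
3. Together with the visible shape, these determine p as stated.

2*x*y + y^2 - 2*x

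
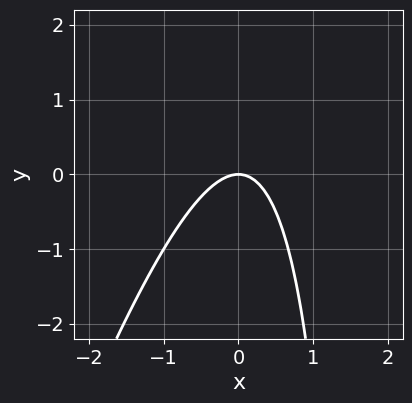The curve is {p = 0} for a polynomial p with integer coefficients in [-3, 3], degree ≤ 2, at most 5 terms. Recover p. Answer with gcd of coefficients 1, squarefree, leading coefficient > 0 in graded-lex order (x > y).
(a) The degree is 2 — a generic line meets the curve in up to 2 points.
(b) Checking where it meets the axes: one y-axis crossing is at y = 0; it crosses the x-axis at the gridline x = 0.
(c) Solving for integer coefficients yields p as stated.

3*x^2 - x*y + 2*y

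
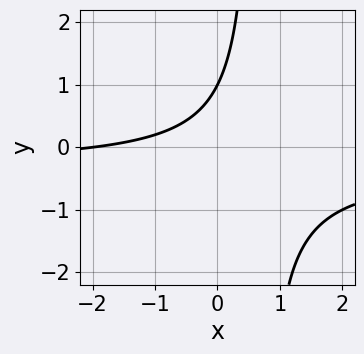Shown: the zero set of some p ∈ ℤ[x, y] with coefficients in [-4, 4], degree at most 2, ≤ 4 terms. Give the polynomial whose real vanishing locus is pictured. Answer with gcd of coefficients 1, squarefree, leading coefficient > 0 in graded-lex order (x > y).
3*x*y + x - 2*y + 2

1. deg p = 2. No degree-1 curve has this shape.
2. Checking where it meets the axes: one y-axis crossing is at y = 1; one x-axis crossing is at x = -2.
3. Together with the visible shape, these determine p as stated.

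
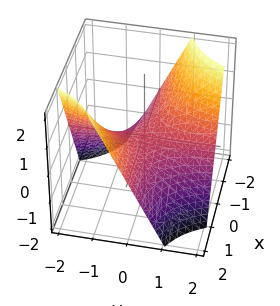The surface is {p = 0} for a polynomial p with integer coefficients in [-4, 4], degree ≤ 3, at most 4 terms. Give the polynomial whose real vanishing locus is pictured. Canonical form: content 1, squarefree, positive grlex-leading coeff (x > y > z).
x*y + z

First, degree: a hyperbolic paraboloid; a quadric, so deg p = 2.
Next, against the integer gridlines: it meets the z-axis at z = 0 (among the integer gridlines); every point of the x-axis in the box is on the surface; every point of the y-axis in the box is on the surface.
Finally, together with the visible shape, these determine p as stated.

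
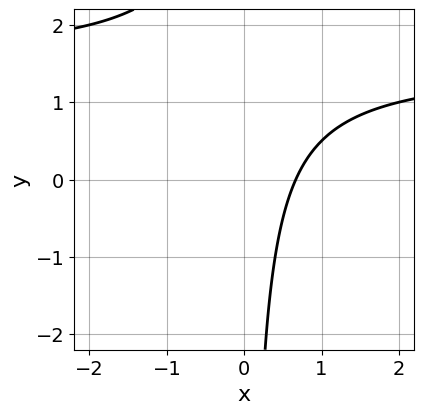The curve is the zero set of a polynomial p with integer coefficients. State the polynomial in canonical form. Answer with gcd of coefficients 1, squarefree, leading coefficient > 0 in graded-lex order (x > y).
2*x*y - 3*x + 2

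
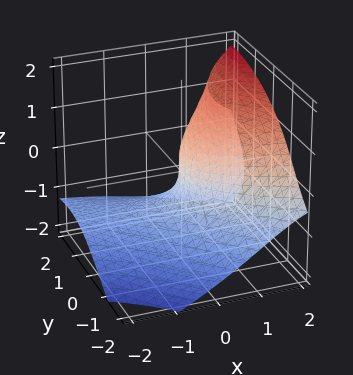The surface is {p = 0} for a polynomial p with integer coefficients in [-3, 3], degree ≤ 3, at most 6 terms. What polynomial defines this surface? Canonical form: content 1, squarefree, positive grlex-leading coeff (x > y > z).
First, deg p = 3.
Next, from the axis intercepts and sections: it crosses the x-axis at the gridline x = 0; one y-axis crossing is at y = 0.
Finally, the integer polynomial consistent with all of this is the stated p.

2*x*y*z - 2*z^3 - 2*y^2 + 3*x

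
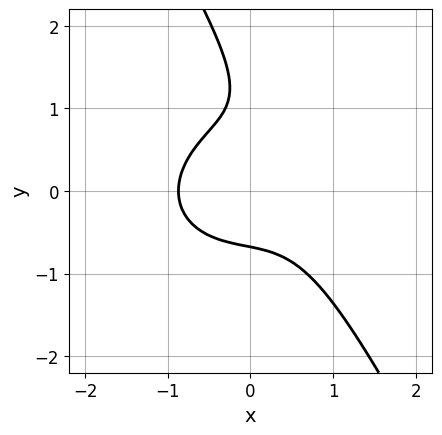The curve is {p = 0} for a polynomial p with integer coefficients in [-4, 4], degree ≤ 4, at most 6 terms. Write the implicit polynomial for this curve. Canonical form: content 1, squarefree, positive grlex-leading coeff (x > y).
1. The degree is 3 — the shape is more complex than any degree-2 curve.
2. The integer polynomial consistent with all of this is the stated p.

3*x^3 + 3*x*y^2 + 2*y^3 - 3*y^2 + 2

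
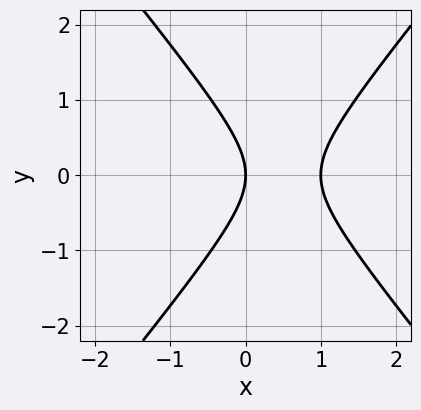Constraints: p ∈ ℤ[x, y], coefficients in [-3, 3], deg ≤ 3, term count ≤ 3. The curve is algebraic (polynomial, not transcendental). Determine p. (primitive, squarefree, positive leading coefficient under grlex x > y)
3*x^2 - 2*y^2 - 3*x

First, the degree is 2 — a generic line meets the curve in up to 2 points.
Then, symmetries: it's symmetric under y → −y, forcing even powers of y.
Then, checking where it meets the axes: it meets the y-axis at y = 0 (among the integer gridlines); among the integer gridlines, it crosses the x-axis at x ∈ {0, 1}.
Finally, matching integer coefficients to the picture gives p.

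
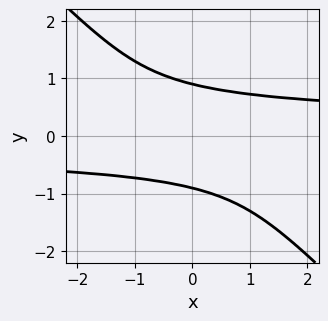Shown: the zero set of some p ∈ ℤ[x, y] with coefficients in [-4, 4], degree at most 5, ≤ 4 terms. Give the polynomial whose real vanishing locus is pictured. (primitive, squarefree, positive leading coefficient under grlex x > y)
3*x*y^3 + 3*y^4 - 2

(a) deg p = 4. The shape is more complex than any degree-3 curve.
(b) From the visible intercepts: it misses every integer gridline on the x-axis.
(c) These observations pin down the coefficients.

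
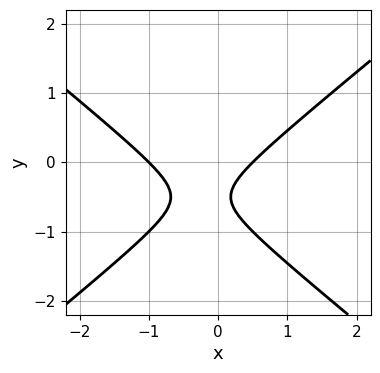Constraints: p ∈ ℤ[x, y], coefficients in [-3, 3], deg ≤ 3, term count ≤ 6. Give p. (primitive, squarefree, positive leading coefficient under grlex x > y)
1. Degree: the shape is more complex than any degree-1 curve, so deg p = 2.
2. From the visible intercepts: it meets the x-axis at x = -1 (among the integer gridlines); the curve avoids every integer y-axis point in the box.
3. Assembling these constraints gives the stated polynomial.

2*x^2 - 3*y^2 + x - 3*y - 1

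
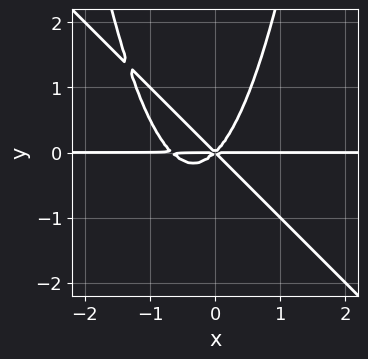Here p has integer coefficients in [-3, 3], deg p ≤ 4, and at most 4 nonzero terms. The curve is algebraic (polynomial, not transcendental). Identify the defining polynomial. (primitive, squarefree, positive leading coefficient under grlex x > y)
1. The degree is 4 — the shape is more complex than any degree-3 curve.
2. From the axis intercepts and sections: it crosses the y-axis at the gridline y = 0; the visible x-axis segment lies entirely on the curve.
3. Solving for integer coefficients yields p as stated.

3*x^3*y + 3*x^2*y^2 + 2*x^2*y - 2*y^3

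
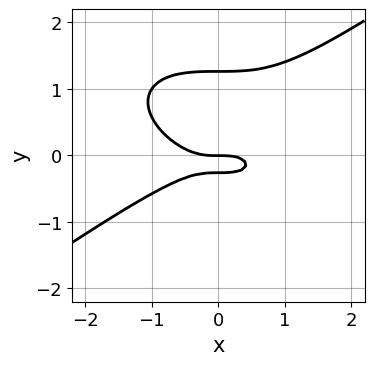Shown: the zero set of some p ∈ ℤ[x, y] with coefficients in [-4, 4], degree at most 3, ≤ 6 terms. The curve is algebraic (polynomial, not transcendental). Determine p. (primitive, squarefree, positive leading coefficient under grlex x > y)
x^3 - 3*y^3 + 3*y^2 + y

1. The degree is 3 — no degree-2 curve has this shape.
2. From the axis intercepts and sections: it crosses the x-axis at the gridline x = 0; it crosses the y-axis at the gridline y = 0.
3. Solving for integer coefficients yields p as stated.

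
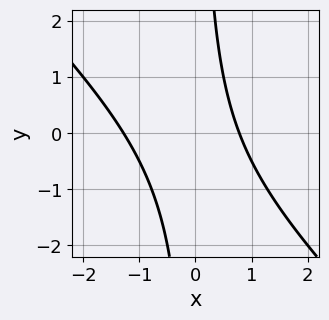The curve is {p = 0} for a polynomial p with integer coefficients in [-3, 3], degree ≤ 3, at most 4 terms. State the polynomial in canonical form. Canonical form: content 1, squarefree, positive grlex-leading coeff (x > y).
2*x^2 + 2*x*y + x - 2

1. The degree is 2 — no degree-1 curve has this shape.
2. Against the integer gridlines: no y-intercept at any integer in the box.
3. Matching integer coefficients to the picture gives p.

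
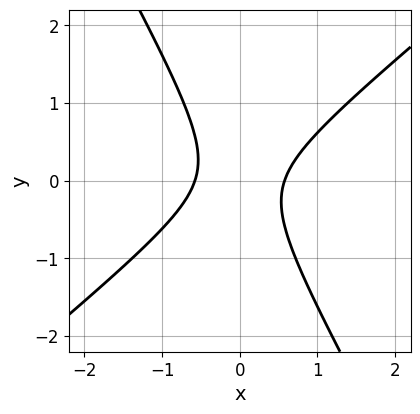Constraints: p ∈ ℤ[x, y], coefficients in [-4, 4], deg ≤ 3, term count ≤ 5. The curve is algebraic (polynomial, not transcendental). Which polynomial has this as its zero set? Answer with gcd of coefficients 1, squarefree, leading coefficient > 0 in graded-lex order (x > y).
3*x^2 - 2*x*y - 2*y^2 - 1

1. The degree is 2 — a generic line meets the curve in up to 2 points.
2. Checking where it meets the axes: it misses every integer gridline on the y-axis.
3. Putting this together gives p.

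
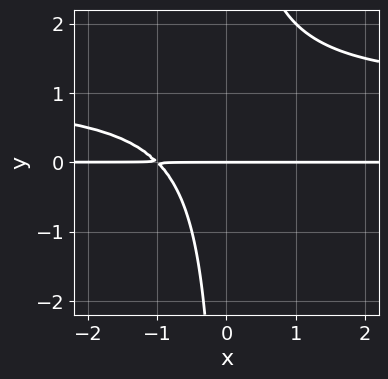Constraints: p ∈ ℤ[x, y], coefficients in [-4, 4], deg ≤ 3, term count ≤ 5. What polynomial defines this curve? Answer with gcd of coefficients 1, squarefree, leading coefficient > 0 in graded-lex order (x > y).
(a) deg p = 3.
(b) Against the integer gridlines: every point of the x-axis in the box is on the curve; one y-axis crossing is at y = 0.
(c) Solving for integer coefficients yields p as stated.

x*y^2 - x*y - y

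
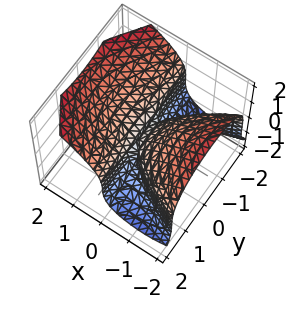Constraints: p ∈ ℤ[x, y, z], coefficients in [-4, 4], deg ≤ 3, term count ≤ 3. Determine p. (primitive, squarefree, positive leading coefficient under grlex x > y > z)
2*x*y^2 - 2*z^3 + 3*x^2

(a) The degree is 3 — the shape is more complex than any degree-2 surface.
(b) Against the integer gridlines: it crosses the x-axis at the gridline x = 0; it meets the z-axis at z = 0 (among the integer gridlines).
(c) Solving for integer coefficients yields p as stated. Check: (0, -2, 0) on the y-axis lies on the surface, and p(0, -2, 0) = 0. ✓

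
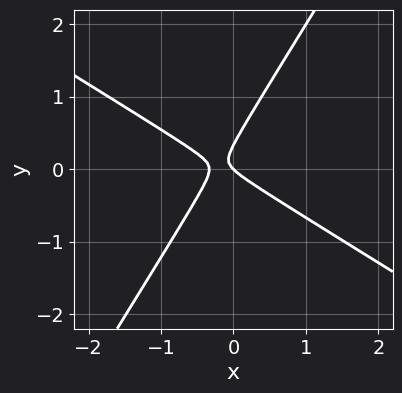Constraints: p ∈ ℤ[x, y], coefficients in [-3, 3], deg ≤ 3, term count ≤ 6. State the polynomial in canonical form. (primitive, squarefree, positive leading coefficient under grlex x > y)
3*x^2 + 3*x*y - 3*y^2 + x + y

Degree: a generic line meets the curve in up to 2 points, so deg p = 2.
Against the integer gridlines: one y-axis crossing is at y = 0; it crosses the x-axis at the gridline x = 0.
Fitting integer coefficients to these (and the overall shape) gives p.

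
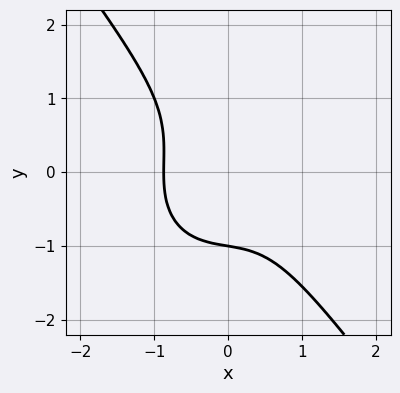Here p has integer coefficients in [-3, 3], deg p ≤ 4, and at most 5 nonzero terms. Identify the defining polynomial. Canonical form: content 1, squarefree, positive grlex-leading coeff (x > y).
(a) deg p = 3. The shape is more complex than any degree-2 curve.
(b) Against the integer gridlines: it meets the y-axis at y = -1 (among the integer gridlines).
(c) These observations pin down the coefficients.

3*x^3 + x*y^2 + 2*y^3 + 2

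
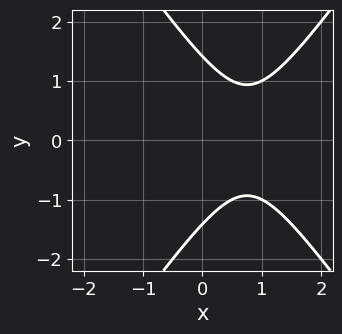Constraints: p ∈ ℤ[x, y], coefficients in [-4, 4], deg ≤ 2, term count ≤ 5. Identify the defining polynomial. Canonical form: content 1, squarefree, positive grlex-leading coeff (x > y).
2*x^2 - y^2 - 3*x + 2

1. Degree: no degree-1 curve has this shape, so deg p = 2.
2. Symmetries: it's symmetric under y → −y, forcing even powers of y.
3. Reading off the gridlines: the curve avoids every integer x-axis point in the box.
4. These observations pin down the coefficients.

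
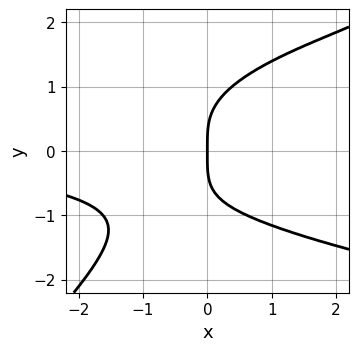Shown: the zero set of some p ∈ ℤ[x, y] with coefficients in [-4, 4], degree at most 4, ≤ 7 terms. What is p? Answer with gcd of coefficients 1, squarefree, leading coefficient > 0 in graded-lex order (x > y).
2*x*y^3 - 2*y^4 - 2*x^2*y + x*y^2 + 3*x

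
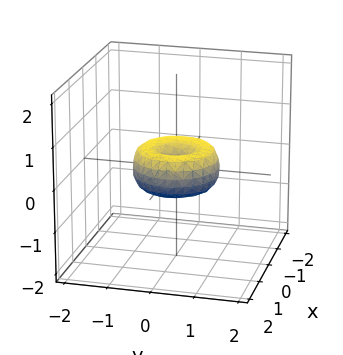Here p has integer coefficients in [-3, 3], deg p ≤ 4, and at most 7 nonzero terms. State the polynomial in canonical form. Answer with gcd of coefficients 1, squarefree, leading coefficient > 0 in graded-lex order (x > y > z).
deg p = 4. The shape is more complex than any degree-3 surface.
Symmetry: every cross-section ⟂ z is a circle, so x, y appear only via x² + y².
From the axis intercepts and sections: among the integer gridlines, it crosses the y-axis at y ∈ {-1, 0, 1}; among the integer gridlines, it crosses the x-axis at x ∈ {-1, 0, 1}; one z-axis crossing is at z = 0; a circular section at z = 0 has radius exactly 1.
Solving for integer coefficients yields p as stated.

x^4 + 2*x^2*y^2 + y^4 - x^2 - y^2 + z^2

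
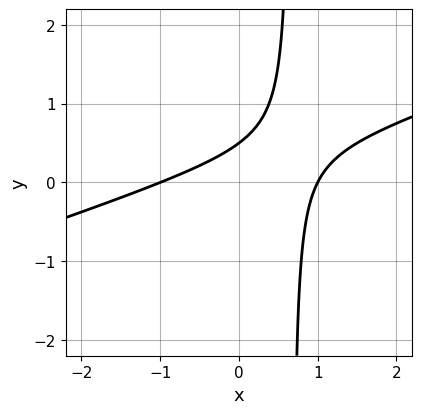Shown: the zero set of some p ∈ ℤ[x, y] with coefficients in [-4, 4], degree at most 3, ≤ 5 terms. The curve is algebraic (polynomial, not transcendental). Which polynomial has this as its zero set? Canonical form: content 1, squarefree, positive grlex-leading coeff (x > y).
deg p = 2. No degree-1 curve has this shape.
Reading off the gridlines: among the integer gridlines, it crosses the x-axis at x ∈ {-1, 1}.
Fitting integer coefficients to these (and the overall shape) gives p.

x^2 - 3*x*y + 2*y - 1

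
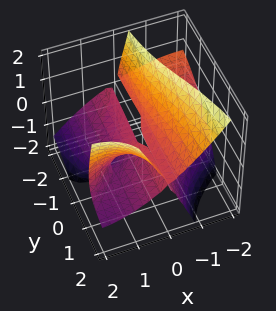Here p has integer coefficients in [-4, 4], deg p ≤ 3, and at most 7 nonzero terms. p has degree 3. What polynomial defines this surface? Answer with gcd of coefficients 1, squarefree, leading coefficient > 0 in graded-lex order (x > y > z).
1. deg p = 3. The shape is more complex than any degree-2 surface.
2. Observable constraints: one x-axis crossing is at x = 0; the visible y-axis segment lies entirely on the surface; one z-axis crossing is at z = 0.
3. Fitting integer coefficients to these (and the overall shape) gives p.

x^3 - 2*x^2*y - 3*x*y*z + 3*x*z + 2*z^2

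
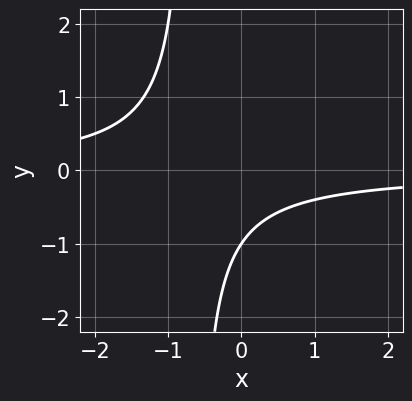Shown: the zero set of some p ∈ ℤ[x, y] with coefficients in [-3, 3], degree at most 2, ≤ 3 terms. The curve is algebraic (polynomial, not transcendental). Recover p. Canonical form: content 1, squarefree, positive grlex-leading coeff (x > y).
3*x*y + 2*y + 2

(a) The degree is 2 — the shape is more complex than any degree-1 curve.
(b) Observable constraints: the curve avoids every integer x-axis point in the box; one y-axis crossing is at y = -1.
(c) Matching integer coefficients to the picture gives p.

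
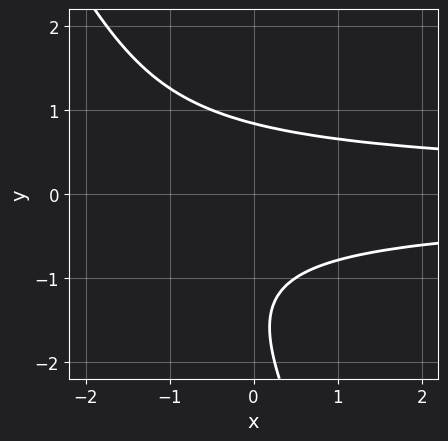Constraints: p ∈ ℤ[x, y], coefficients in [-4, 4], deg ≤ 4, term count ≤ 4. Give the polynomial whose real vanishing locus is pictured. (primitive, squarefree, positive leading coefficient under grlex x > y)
deg p = 3. The shape is more complex than any degree-2 curve.
From the axis intercepts and sections: it misses every integer gridline on the x-axis.
Fitting integer coefficients to these (and the overall shape) gives p.

2*x*y^2 + y^3 + 2*y^2 - 2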